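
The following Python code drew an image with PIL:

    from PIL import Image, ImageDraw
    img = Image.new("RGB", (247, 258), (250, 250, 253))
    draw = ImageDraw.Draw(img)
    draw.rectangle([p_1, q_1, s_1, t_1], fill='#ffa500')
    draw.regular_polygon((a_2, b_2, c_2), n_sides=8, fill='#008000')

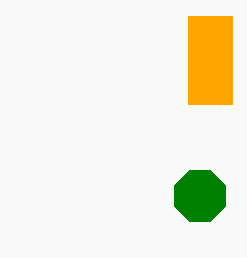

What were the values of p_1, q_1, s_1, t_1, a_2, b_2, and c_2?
p_1 = 188
q_1 = 16
s_1 = 232
t_1 = 104
a_2 = 200
b_2 = 196
c_2 = 28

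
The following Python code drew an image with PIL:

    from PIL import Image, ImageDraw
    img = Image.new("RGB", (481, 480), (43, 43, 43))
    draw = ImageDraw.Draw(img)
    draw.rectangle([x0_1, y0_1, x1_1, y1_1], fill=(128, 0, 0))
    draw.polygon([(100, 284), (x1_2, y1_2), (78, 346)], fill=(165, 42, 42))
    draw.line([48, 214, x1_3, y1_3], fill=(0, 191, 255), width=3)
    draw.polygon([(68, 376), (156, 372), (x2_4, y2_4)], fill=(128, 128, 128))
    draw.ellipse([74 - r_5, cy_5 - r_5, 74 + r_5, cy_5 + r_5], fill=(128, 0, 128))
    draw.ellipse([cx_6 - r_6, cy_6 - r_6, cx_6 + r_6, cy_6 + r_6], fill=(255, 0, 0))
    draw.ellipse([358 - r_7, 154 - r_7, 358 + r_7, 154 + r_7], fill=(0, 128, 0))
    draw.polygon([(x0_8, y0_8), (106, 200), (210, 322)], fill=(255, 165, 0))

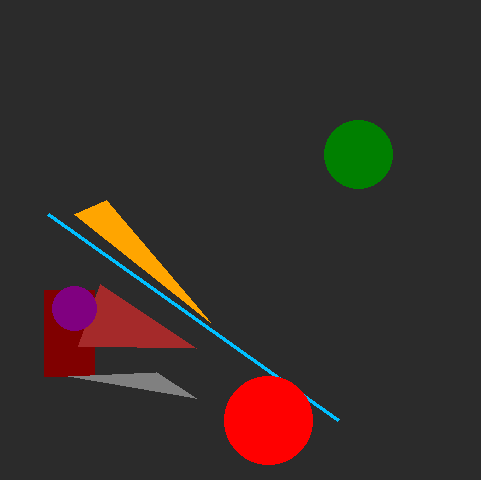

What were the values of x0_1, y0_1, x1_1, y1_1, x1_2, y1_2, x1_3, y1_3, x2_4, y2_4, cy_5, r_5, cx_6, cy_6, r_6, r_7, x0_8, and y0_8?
x0_1 = 44, y0_1 = 290, x1_1 = 94, y1_1 = 376, x1_2 = 196, y1_2 = 348, x1_3 = 338, y1_3 = 420, x2_4 = 196, y2_4 = 398, cy_5 = 308, r_5 = 22, cx_6 = 268, cy_6 = 420, r_6 = 44, r_7 = 34, x0_8 = 74, y0_8 = 214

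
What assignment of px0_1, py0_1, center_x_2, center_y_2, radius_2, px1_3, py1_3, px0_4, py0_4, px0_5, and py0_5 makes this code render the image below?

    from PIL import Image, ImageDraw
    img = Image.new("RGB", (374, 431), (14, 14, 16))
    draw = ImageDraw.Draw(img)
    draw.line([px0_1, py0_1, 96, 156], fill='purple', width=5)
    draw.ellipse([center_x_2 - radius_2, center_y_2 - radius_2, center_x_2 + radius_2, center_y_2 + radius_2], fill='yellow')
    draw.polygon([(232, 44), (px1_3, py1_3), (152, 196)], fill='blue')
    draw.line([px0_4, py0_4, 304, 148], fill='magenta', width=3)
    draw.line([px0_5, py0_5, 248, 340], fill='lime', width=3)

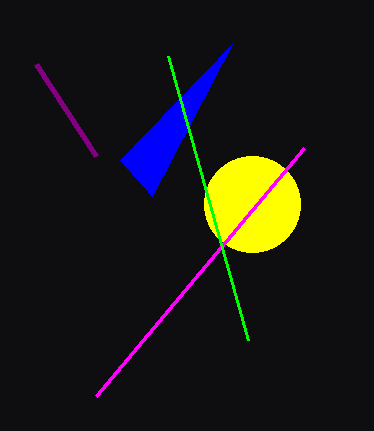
px0_1 = 36; py0_1 = 64; center_x_2 = 252; center_y_2 = 204; radius_2 = 48; px1_3 = 120; py1_3 = 160; px0_4 = 96; py0_4 = 396; px0_5 = 168; py0_5 = 56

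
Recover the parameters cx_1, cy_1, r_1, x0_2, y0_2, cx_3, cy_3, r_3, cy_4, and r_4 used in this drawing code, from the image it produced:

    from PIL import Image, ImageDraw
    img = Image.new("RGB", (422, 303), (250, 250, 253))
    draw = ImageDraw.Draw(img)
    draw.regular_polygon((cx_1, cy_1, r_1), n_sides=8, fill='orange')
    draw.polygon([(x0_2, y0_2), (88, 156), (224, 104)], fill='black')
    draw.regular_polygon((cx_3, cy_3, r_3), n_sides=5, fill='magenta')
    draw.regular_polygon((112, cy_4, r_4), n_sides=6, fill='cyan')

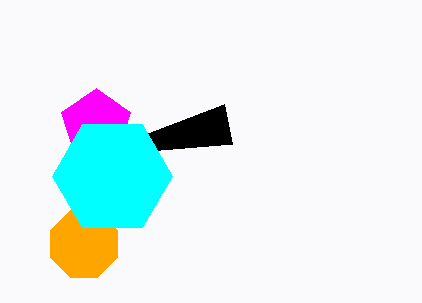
cx_1 = 84; cy_1 = 244; r_1 = 36; x0_2 = 232; y0_2 = 144; cx_3 = 96; cy_3 = 124; r_3 = 36; cy_4 = 176; r_4 = 60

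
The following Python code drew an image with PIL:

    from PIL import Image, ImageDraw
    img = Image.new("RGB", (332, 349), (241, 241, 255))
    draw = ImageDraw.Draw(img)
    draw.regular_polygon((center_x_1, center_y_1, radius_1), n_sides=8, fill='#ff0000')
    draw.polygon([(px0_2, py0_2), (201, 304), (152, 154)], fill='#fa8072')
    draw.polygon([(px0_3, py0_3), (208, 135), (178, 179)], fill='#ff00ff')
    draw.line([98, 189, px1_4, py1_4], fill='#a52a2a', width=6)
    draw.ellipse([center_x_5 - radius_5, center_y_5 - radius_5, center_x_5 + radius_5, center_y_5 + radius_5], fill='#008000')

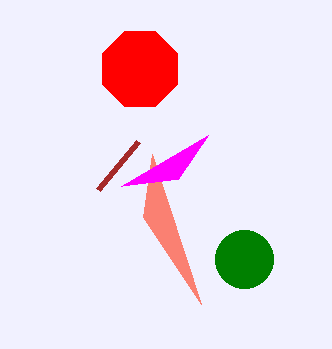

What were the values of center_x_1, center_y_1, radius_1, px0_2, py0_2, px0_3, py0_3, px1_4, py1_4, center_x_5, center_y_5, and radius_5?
center_x_1 = 140, center_y_1 = 69, radius_1 = 41, px0_2 = 143, py0_2 = 217, px0_3 = 121, py0_3 = 186, px1_4 = 138, py1_4 = 141, center_x_5 = 244, center_y_5 = 259, radius_5 = 29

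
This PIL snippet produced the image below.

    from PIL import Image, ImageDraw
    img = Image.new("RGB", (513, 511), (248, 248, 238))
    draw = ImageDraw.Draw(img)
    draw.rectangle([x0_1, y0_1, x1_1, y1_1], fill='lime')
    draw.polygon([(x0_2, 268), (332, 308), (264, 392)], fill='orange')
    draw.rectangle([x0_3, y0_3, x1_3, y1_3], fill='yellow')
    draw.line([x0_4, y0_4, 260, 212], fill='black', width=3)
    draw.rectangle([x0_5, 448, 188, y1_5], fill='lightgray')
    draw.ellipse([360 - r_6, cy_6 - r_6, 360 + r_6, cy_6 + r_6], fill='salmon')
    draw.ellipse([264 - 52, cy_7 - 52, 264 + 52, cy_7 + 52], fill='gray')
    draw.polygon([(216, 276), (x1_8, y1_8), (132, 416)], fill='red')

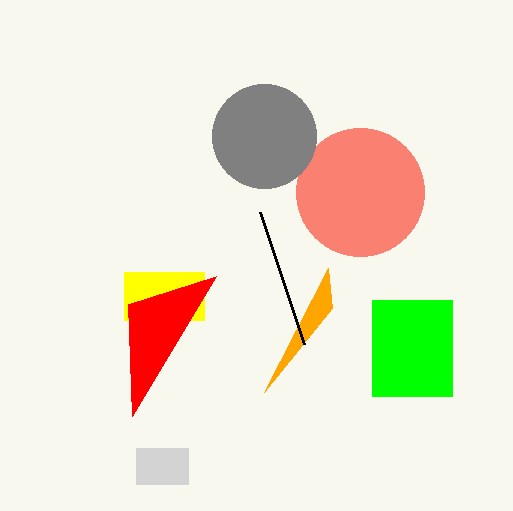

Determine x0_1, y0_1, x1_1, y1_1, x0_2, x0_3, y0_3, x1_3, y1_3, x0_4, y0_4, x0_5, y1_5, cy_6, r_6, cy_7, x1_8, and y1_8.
x0_1 = 372, y0_1 = 300, x1_1 = 452, y1_1 = 396, x0_2 = 328, x0_3 = 124, y0_3 = 272, x1_3 = 204, y1_3 = 320, x0_4 = 304, y0_4 = 344, x0_5 = 136, y1_5 = 484, cy_6 = 192, r_6 = 64, cy_7 = 136, x1_8 = 128, y1_8 = 304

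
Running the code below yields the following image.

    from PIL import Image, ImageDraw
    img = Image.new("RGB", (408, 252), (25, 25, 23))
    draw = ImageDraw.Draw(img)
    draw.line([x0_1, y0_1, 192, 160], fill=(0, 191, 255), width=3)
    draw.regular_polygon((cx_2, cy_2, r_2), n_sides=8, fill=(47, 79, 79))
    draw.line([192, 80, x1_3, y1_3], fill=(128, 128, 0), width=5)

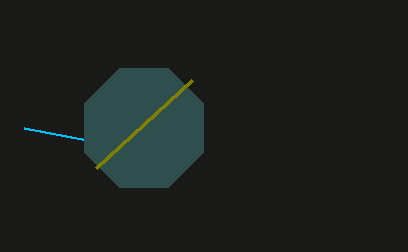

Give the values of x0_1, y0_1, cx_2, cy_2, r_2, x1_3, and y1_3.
x0_1 = 24; y0_1 = 128; cx_2 = 144; cy_2 = 128; r_2 = 64; x1_3 = 96; y1_3 = 168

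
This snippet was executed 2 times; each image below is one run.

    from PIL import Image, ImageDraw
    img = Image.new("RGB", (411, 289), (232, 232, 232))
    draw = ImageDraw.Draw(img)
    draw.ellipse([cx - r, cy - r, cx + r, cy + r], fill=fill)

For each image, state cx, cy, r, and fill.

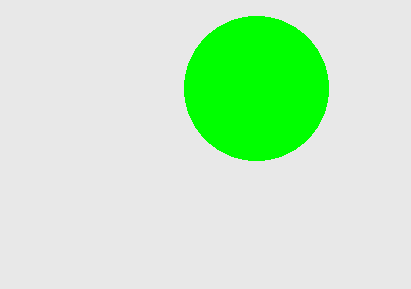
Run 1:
cx = 256, cy = 88, r = 72, fill = 'lime'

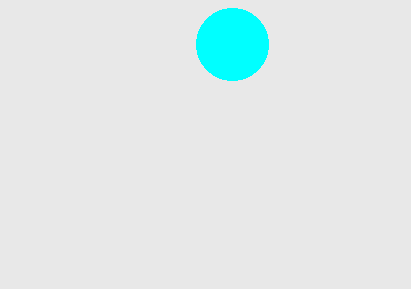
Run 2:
cx = 232
cy = 44
r = 36
fill = 'cyan'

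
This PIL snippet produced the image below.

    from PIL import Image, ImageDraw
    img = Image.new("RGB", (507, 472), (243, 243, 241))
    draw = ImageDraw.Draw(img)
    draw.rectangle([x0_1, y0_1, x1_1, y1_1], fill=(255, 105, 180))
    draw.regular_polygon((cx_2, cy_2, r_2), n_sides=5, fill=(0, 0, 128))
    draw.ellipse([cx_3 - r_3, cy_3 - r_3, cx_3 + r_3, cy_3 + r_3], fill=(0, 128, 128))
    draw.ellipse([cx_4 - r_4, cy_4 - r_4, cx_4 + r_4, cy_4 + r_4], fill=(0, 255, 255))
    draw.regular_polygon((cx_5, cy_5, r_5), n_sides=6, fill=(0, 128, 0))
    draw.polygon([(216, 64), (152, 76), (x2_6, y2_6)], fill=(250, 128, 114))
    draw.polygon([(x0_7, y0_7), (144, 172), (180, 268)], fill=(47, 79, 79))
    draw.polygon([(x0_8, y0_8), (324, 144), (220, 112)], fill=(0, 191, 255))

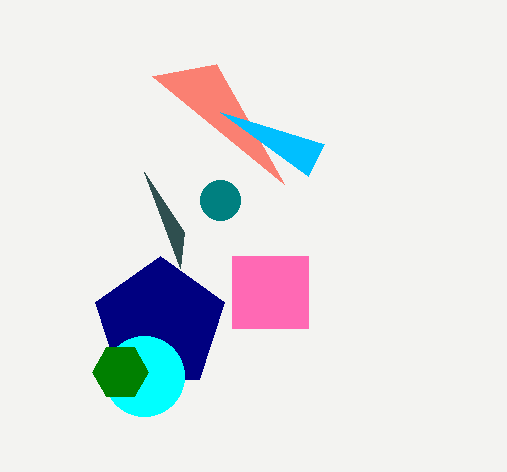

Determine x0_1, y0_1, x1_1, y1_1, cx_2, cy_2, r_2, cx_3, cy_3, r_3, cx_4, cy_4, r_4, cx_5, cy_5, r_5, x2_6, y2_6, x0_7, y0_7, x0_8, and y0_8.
x0_1 = 232
y0_1 = 256
x1_1 = 308
y1_1 = 328
cx_2 = 160
cy_2 = 324
r_2 = 68
cx_3 = 220
cy_3 = 200
r_3 = 20
cx_4 = 144
cy_4 = 376
r_4 = 40
cx_5 = 120
cy_5 = 372
r_5 = 28
x2_6 = 284
y2_6 = 184
x0_7 = 184
y0_7 = 232
x0_8 = 308
y0_8 = 176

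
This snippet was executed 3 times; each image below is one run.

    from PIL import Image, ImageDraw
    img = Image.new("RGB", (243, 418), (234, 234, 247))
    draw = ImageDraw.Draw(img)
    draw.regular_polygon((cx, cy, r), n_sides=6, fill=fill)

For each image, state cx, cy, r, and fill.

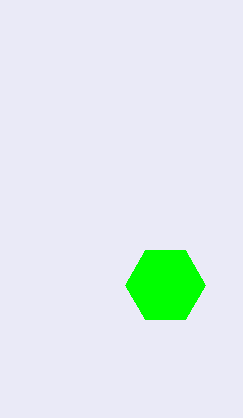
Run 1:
cx = 165; cy = 285; r = 40; fill = 'lime'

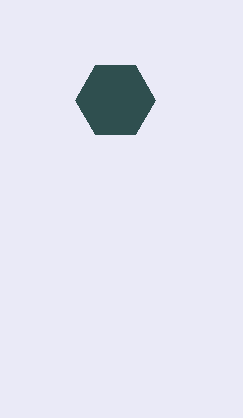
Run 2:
cx = 115; cy = 100; r = 40; fill = 'darkslategray'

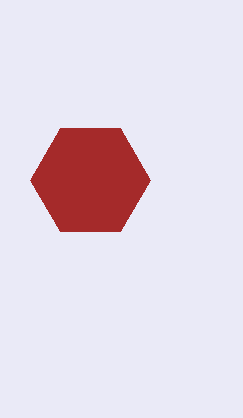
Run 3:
cx = 90; cy = 180; r = 60; fill = 'brown'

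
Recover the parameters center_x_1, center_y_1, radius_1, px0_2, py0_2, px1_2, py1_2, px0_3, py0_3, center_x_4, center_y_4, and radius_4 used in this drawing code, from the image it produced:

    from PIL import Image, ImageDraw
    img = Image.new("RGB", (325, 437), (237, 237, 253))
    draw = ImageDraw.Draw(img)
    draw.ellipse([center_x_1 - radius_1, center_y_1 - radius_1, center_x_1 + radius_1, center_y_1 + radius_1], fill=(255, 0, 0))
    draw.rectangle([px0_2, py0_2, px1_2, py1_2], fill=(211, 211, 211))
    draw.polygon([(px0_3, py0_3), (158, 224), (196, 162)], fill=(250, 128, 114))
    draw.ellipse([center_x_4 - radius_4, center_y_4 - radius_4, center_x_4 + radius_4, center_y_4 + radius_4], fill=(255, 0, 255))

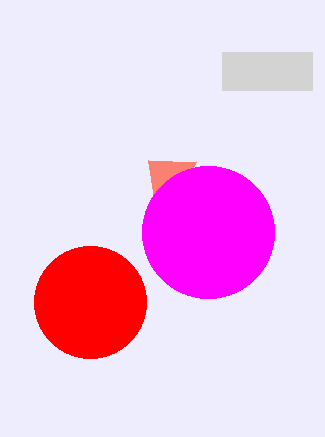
center_x_1 = 90, center_y_1 = 302, radius_1 = 56, px0_2 = 222, py0_2 = 52, px1_2 = 312, py1_2 = 90, px0_3 = 148, py0_3 = 160, center_x_4 = 208, center_y_4 = 232, radius_4 = 66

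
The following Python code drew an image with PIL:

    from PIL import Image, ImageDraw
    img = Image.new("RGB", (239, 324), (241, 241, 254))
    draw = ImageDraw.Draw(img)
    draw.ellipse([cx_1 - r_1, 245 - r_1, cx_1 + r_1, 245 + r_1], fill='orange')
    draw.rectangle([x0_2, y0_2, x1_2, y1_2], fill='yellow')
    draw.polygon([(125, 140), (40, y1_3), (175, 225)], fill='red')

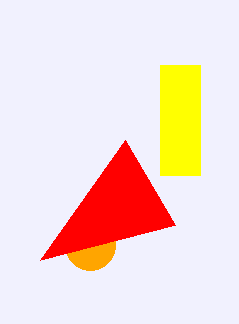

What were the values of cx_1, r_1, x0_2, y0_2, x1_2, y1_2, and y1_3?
cx_1 = 90
r_1 = 25
x0_2 = 160
y0_2 = 65
x1_2 = 200
y1_2 = 175
y1_3 = 260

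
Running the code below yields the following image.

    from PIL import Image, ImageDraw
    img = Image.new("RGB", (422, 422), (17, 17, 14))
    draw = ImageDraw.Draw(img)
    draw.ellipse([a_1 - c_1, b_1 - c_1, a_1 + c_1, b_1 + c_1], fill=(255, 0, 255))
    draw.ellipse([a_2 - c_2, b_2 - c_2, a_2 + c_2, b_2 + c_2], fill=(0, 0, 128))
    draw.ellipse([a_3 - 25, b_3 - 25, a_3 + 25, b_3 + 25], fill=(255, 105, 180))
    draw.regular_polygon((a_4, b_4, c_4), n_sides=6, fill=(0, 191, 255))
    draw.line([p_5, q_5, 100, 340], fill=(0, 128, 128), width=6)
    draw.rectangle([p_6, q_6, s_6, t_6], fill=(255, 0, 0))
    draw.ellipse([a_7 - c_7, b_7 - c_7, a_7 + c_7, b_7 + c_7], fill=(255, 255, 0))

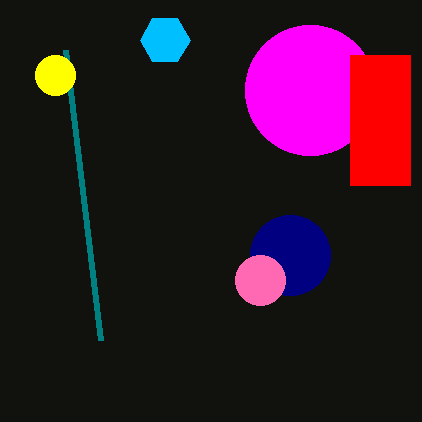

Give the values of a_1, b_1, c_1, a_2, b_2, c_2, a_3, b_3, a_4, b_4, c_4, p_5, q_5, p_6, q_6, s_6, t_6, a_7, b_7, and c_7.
a_1 = 310, b_1 = 90, c_1 = 65, a_2 = 290, b_2 = 255, c_2 = 40, a_3 = 260, b_3 = 280, a_4 = 165, b_4 = 40, c_4 = 25, p_5 = 65, q_5 = 50, p_6 = 350, q_6 = 55, s_6 = 410, t_6 = 185, a_7 = 55, b_7 = 75, c_7 = 20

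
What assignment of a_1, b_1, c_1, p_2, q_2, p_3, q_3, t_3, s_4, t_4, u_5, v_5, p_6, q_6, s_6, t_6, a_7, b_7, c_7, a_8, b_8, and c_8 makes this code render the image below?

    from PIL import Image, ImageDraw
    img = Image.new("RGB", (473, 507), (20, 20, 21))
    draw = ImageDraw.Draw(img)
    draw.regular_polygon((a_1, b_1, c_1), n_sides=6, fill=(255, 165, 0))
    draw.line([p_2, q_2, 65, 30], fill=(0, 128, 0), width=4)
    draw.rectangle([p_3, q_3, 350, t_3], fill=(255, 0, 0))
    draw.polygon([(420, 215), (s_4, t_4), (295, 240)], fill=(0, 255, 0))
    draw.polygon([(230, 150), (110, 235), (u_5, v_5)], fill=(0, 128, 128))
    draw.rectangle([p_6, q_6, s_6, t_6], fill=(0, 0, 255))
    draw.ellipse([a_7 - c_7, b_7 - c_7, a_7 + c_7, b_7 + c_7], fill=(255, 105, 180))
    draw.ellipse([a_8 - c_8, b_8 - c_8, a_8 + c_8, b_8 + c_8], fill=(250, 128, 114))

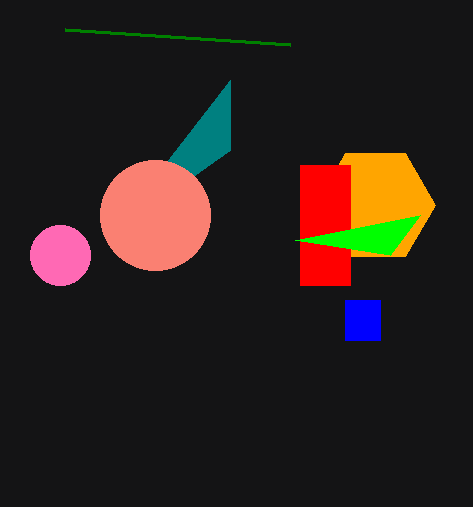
a_1 = 375, b_1 = 205, c_1 = 60, p_2 = 290, q_2 = 45, p_3 = 300, q_3 = 165, t_3 = 285, s_4 = 390, t_4 = 255, u_5 = 230, v_5 = 80, p_6 = 345, q_6 = 300, s_6 = 380, t_6 = 340, a_7 = 60, b_7 = 255, c_7 = 30, a_8 = 155, b_8 = 215, c_8 = 55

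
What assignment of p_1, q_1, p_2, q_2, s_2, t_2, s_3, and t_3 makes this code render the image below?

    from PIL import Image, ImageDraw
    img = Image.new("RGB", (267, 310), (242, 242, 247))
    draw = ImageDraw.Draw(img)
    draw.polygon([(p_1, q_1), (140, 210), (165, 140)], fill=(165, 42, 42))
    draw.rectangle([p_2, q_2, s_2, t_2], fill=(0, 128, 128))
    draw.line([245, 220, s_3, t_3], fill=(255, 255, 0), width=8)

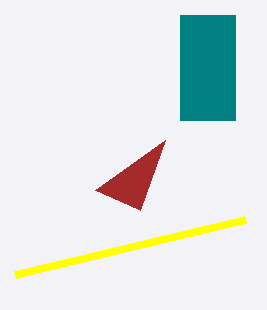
p_1 = 95; q_1 = 190; p_2 = 180; q_2 = 15; s_2 = 235; t_2 = 120; s_3 = 15; t_3 = 275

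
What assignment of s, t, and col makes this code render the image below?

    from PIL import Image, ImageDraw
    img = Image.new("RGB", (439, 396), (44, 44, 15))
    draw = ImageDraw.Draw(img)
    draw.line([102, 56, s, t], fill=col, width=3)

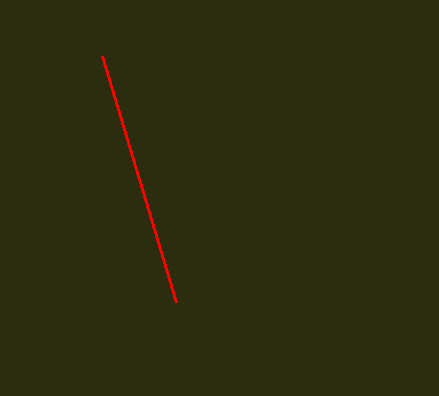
s = 176; t = 302; col = 'red'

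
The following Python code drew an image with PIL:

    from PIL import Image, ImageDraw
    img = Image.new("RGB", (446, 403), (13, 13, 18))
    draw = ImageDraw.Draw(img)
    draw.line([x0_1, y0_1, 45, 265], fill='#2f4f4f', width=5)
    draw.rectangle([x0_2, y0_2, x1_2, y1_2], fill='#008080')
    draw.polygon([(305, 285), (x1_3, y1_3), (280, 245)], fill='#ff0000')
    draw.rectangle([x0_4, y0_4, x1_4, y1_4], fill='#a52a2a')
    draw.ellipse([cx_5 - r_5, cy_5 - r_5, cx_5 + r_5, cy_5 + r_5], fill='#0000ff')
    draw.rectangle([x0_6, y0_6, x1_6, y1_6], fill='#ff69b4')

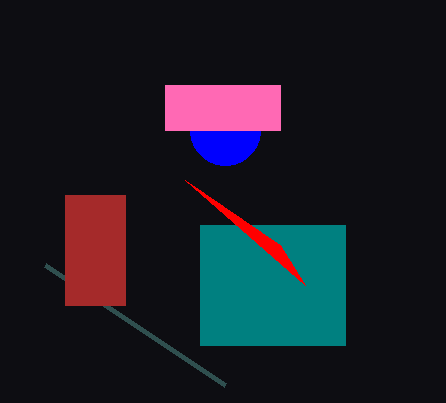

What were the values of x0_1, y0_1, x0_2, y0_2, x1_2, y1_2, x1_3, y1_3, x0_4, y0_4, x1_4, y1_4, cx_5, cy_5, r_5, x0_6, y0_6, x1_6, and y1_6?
x0_1 = 225, y0_1 = 385, x0_2 = 200, y0_2 = 225, x1_2 = 345, y1_2 = 345, x1_3 = 185, y1_3 = 180, x0_4 = 65, y0_4 = 195, x1_4 = 125, y1_4 = 305, cx_5 = 225, cy_5 = 130, r_5 = 35, x0_6 = 165, y0_6 = 85, x1_6 = 280, y1_6 = 130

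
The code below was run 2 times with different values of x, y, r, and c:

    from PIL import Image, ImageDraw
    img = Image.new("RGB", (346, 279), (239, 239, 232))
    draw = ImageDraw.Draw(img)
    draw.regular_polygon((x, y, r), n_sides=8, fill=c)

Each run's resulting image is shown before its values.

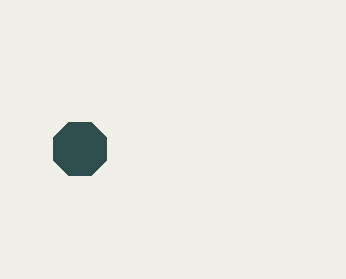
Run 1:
x = 80; y = 149; r = 29; c = 'darkslategray'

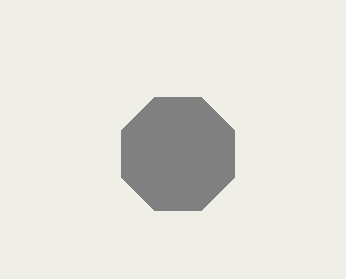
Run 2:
x = 178; y = 154; r = 61; c = 'gray'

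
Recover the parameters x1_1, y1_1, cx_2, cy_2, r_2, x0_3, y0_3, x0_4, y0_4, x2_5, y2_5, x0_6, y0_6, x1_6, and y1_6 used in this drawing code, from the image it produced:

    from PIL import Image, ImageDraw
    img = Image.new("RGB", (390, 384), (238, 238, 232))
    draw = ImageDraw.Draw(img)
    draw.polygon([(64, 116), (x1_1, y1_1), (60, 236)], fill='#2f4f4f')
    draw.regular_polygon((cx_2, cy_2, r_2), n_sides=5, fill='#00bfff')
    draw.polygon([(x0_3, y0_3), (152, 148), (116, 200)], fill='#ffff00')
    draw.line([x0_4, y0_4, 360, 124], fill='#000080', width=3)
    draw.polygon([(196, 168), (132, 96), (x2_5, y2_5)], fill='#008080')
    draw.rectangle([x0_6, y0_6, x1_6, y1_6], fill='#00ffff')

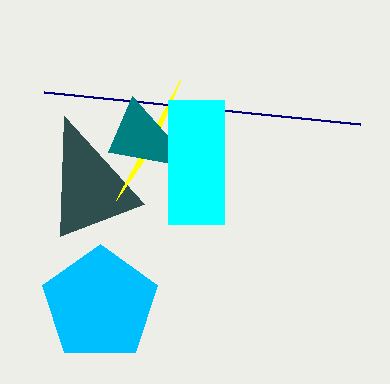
x1_1 = 144
y1_1 = 204
cx_2 = 100
cy_2 = 304
r_2 = 60
x0_3 = 180
y0_3 = 80
x0_4 = 44
y0_4 = 92
x2_5 = 108
y2_5 = 152
x0_6 = 168
y0_6 = 100
x1_6 = 224
y1_6 = 224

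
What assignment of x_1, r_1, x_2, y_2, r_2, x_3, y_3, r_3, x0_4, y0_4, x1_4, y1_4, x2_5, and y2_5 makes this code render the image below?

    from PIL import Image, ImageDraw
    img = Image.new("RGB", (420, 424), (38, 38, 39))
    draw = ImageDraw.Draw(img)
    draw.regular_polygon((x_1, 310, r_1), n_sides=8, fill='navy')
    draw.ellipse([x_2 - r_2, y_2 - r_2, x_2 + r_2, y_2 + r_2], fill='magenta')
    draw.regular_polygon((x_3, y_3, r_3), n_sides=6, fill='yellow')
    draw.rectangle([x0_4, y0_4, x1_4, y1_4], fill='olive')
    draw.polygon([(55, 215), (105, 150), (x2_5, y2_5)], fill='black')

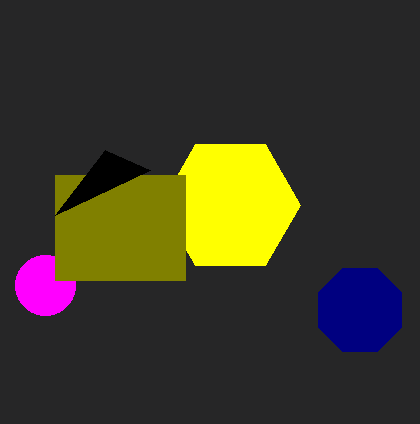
x_1 = 360; r_1 = 45; x_2 = 45; y_2 = 285; r_2 = 30; x_3 = 230; y_3 = 205; r_3 = 70; x0_4 = 55; y0_4 = 175; x1_4 = 185; y1_4 = 280; x2_5 = 150; y2_5 = 170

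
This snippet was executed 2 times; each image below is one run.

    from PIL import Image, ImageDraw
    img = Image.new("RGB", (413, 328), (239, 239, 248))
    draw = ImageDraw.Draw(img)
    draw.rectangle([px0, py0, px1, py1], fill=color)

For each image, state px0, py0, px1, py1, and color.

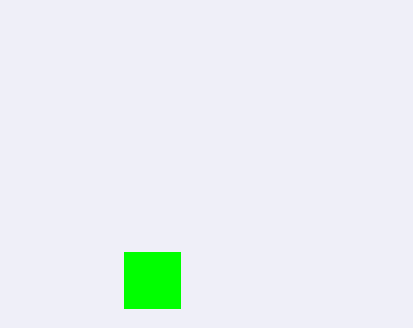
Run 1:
px0 = 124; py0 = 252; px1 = 180; py1 = 308; color = 'lime'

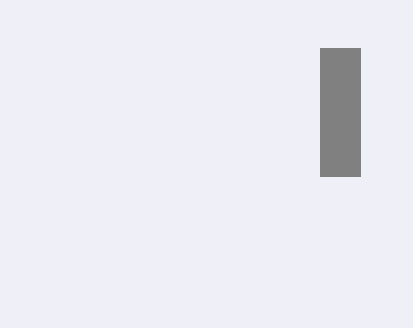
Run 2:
px0 = 320, py0 = 48, px1 = 360, py1 = 176, color = 'gray'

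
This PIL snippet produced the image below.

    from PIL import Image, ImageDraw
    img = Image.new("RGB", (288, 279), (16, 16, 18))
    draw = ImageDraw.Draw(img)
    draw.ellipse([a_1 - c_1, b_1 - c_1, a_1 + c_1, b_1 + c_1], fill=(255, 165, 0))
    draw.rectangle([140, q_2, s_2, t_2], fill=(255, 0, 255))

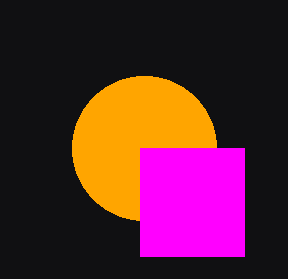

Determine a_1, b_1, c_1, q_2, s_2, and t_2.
a_1 = 144
b_1 = 148
c_1 = 72
q_2 = 148
s_2 = 244
t_2 = 256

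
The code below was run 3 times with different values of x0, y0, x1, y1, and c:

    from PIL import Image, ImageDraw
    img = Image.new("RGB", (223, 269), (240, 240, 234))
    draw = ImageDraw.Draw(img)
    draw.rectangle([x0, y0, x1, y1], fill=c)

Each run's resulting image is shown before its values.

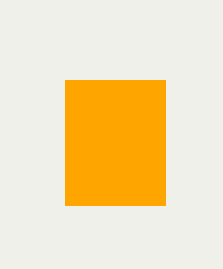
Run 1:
x0 = 65
y0 = 80
x1 = 165
y1 = 205
c = 'orange'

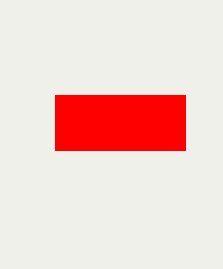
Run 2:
x0 = 55
y0 = 95
x1 = 185
y1 = 150
c = 'red'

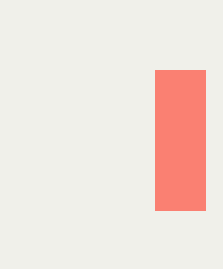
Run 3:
x0 = 155; y0 = 70; x1 = 205; y1 = 210; c = 'salmon'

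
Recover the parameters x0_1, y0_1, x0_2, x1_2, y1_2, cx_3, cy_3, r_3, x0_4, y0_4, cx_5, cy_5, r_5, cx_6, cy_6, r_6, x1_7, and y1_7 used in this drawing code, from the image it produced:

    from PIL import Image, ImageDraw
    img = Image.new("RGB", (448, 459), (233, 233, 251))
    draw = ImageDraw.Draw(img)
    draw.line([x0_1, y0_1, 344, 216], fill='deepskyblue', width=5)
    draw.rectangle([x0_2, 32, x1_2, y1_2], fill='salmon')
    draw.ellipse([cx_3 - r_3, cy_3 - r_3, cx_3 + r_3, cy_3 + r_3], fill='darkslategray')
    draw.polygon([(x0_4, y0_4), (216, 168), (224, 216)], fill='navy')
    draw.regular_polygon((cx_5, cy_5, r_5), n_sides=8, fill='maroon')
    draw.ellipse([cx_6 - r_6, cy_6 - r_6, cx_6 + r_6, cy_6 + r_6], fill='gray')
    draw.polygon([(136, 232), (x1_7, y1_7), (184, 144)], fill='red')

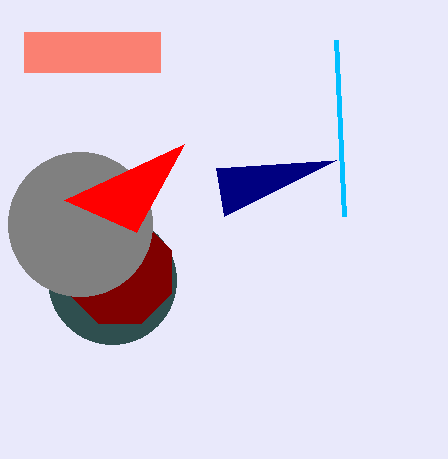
x0_1 = 336, y0_1 = 40, x0_2 = 24, x1_2 = 160, y1_2 = 72, cx_3 = 112, cy_3 = 280, r_3 = 64, x0_4 = 336, y0_4 = 160, cx_5 = 120, cy_5 = 272, r_5 = 56, cx_6 = 80, cy_6 = 224, r_6 = 72, x1_7 = 64, y1_7 = 200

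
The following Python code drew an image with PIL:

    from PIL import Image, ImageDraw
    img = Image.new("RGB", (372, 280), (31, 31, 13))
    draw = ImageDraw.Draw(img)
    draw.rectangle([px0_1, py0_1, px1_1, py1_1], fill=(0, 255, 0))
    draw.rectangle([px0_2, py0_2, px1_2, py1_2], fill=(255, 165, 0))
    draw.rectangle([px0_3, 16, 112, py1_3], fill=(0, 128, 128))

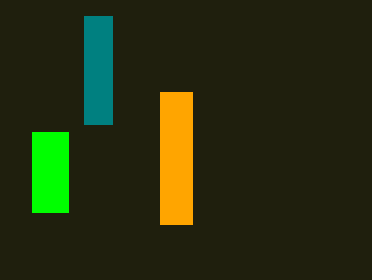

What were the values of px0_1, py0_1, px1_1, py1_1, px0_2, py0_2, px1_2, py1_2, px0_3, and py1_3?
px0_1 = 32; py0_1 = 132; px1_1 = 68; py1_1 = 212; px0_2 = 160; py0_2 = 92; px1_2 = 192; py1_2 = 224; px0_3 = 84; py1_3 = 124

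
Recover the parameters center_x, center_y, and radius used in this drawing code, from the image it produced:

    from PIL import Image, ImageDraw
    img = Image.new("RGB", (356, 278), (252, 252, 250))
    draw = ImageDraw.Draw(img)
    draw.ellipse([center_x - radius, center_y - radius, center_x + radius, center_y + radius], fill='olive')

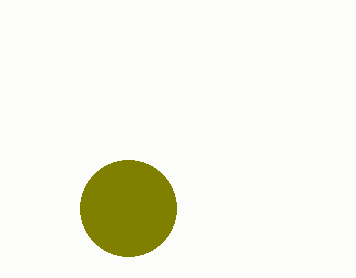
center_x = 128, center_y = 208, radius = 48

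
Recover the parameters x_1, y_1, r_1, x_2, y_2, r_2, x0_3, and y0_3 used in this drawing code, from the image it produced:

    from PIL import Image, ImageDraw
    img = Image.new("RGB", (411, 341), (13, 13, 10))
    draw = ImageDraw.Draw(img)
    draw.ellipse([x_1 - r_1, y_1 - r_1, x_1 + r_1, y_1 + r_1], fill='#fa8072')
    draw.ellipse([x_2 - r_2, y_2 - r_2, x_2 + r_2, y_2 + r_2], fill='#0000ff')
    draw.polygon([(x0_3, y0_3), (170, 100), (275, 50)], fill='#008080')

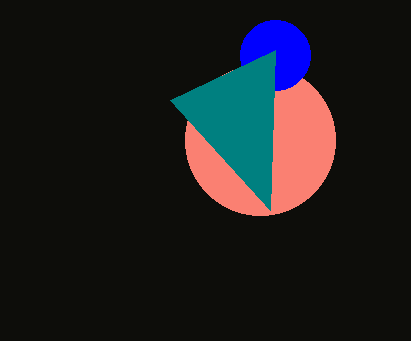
x_1 = 260, y_1 = 140, r_1 = 75, x_2 = 275, y_2 = 55, r_2 = 35, x0_3 = 270, y0_3 = 210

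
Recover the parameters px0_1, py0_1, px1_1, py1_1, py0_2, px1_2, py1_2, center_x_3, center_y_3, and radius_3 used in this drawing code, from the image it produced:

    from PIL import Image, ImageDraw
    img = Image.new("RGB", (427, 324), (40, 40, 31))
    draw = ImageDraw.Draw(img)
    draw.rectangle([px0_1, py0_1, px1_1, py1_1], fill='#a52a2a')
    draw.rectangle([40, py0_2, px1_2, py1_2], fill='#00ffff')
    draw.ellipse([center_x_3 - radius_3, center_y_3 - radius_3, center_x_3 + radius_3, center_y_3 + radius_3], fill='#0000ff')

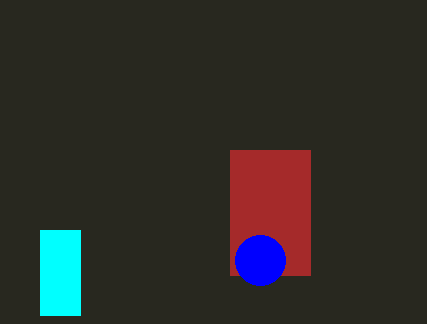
px0_1 = 230; py0_1 = 150; px1_1 = 310; py1_1 = 275; py0_2 = 230; px1_2 = 80; py1_2 = 315; center_x_3 = 260; center_y_3 = 260; radius_3 = 25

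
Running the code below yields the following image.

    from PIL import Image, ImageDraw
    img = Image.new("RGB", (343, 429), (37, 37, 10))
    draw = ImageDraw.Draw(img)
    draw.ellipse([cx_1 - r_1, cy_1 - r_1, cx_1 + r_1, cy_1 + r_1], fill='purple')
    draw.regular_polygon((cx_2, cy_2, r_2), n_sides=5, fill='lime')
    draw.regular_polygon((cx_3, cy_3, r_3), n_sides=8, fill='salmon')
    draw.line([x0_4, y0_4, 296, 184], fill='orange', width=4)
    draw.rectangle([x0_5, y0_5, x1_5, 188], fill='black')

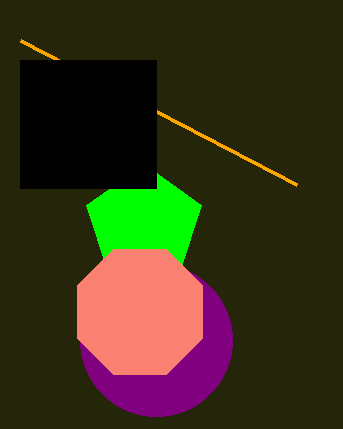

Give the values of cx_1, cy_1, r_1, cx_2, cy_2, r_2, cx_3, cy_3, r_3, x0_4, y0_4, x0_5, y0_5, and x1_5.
cx_1 = 156
cy_1 = 340
r_1 = 76
cx_2 = 144
cy_2 = 224
r_2 = 60
cx_3 = 140
cy_3 = 312
r_3 = 68
x0_4 = 20
y0_4 = 40
x0_5 = 20
y0_5 = 60
x1_5 = 156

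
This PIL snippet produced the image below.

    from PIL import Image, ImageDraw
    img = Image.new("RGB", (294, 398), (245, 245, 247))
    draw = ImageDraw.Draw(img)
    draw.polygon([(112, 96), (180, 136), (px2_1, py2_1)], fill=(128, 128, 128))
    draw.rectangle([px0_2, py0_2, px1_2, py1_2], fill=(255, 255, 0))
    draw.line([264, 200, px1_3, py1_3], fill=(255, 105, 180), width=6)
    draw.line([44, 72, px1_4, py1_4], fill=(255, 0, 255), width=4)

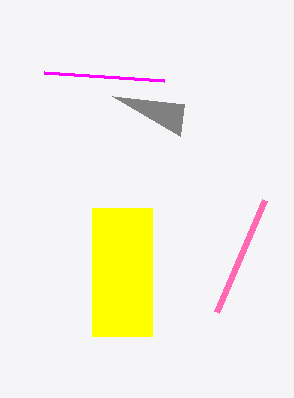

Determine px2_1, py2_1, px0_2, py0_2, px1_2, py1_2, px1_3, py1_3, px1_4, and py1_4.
px2_1 = 184; py2_1 = 104; px0_2 = 92; py0_2 = 208; px1_2 = 152; py1_2 = 336; px1_3 = 216; py1_3 = 312; px1_4 = 164; py1_4 = 80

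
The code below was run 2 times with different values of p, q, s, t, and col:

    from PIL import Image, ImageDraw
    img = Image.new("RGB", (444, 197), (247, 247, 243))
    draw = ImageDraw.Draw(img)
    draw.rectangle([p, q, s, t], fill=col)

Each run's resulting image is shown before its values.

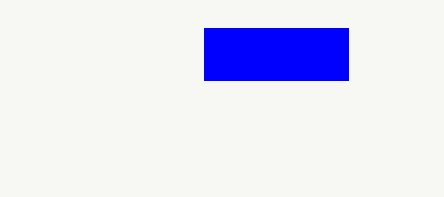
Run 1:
p = 204; q = 28; s = 348; t = 80; col = 'blue'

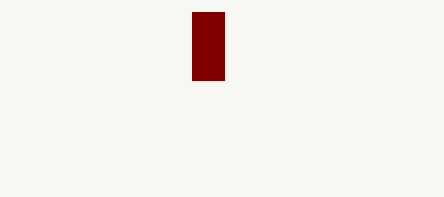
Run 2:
p = 192; q = 12; s = 224; t = 80; col = 'maroon'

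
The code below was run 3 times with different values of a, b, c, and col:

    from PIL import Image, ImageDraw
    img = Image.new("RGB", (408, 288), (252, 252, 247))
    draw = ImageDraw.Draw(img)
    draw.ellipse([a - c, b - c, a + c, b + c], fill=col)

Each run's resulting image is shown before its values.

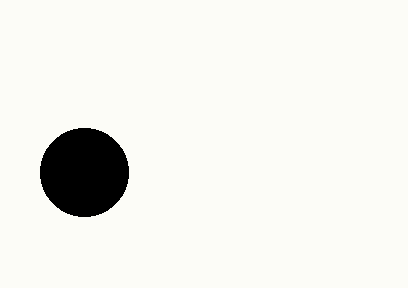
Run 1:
a = 84
b = 172
c = 44
col = 'black'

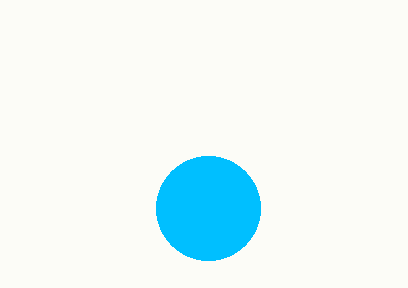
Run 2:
a = 208, b = 208, c = 52, col = 'deepskyblue'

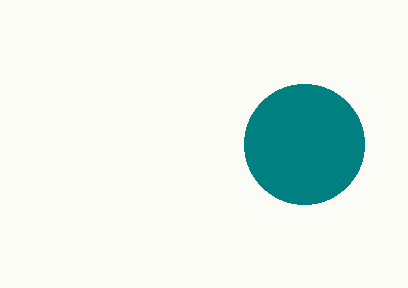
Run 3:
a = 304; b = 144; c = 60; col = 'teal'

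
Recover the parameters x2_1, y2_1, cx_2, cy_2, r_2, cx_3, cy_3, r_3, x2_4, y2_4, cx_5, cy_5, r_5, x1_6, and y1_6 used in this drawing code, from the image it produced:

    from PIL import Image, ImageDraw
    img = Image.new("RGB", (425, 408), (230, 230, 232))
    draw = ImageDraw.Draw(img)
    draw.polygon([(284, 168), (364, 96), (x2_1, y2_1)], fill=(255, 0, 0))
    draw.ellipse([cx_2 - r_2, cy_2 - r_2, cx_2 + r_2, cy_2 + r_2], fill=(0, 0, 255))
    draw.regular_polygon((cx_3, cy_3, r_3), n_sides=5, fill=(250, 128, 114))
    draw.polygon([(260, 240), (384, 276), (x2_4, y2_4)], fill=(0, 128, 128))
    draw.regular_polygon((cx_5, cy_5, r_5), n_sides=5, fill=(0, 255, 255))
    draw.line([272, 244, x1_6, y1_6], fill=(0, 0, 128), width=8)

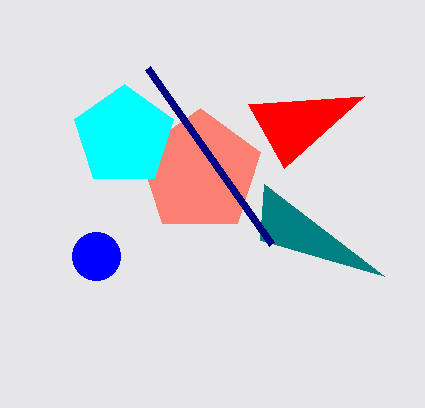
x2_1 = 248, y2_1 = 104, cx_2 = 96, cy_2 = 256, r_2 = 24, cx_3 = 200, cy_3 = 172, r_3 = 64, x2_4 = 264, y2_4 = 184, cx_5 = 124, cy_5 = 136, r_5 = 52, x1_6 = 148, y1_6 = 68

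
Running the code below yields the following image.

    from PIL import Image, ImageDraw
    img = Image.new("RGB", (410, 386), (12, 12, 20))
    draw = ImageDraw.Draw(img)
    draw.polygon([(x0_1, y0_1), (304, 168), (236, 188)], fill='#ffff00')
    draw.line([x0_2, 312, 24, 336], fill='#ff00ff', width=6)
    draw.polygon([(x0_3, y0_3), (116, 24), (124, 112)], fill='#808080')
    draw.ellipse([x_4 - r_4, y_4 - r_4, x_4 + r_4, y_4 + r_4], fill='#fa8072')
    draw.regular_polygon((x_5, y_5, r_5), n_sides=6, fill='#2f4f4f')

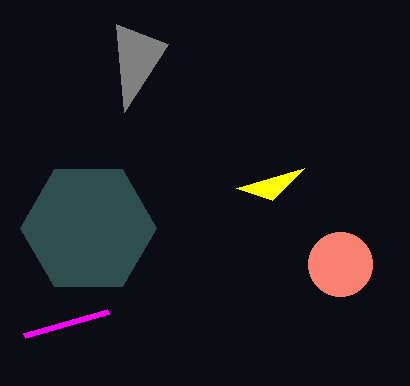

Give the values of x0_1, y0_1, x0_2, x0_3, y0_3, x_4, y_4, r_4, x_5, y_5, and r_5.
x0_1 = 272, y0_1 = 200, x0_2 = 108, x0_3 = 168, y0_3 = 44, x_4 = 340, y_4 = 264, r_4 = 32, x_5 = 88, y_5 = 228, r_5 = 68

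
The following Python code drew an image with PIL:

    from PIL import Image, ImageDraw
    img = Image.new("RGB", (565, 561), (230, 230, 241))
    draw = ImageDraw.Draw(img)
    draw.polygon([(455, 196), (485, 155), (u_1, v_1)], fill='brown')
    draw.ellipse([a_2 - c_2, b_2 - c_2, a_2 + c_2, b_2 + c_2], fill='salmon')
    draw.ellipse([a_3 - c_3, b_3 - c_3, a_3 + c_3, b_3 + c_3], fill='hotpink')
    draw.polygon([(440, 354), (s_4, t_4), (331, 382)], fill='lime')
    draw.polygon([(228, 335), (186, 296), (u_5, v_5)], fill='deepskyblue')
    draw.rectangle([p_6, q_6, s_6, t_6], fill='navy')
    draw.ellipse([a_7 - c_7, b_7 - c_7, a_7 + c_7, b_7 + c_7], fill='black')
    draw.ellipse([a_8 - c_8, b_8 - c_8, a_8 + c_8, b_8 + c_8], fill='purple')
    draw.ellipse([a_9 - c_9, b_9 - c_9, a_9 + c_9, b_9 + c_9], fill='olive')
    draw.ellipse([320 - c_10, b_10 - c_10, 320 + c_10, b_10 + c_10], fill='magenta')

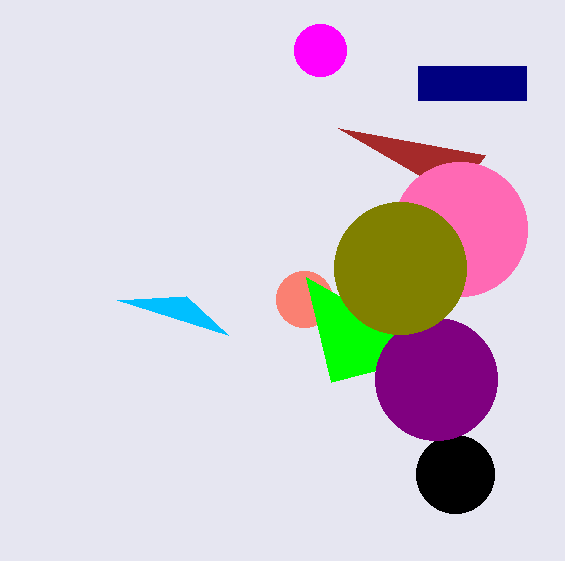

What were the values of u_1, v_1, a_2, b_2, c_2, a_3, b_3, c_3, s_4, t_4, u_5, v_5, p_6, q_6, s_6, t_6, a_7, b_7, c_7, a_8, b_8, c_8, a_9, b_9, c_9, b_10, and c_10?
u_1 = 338; v_1 = 128; a_2 = 304; b_2 = 299; c_2 = 28; a_3 = 460; b_3 = 229; c_3 = 67; s_4 = 306; t_4 = 277; u_5 = 117; v_5 = 300; p_6 = 418; q_6 = 66; s_6 = 526; t_6 = 100; a_7 = 455; b_7 = 474; c_7 = 39; a_8 = 436; b_8 = 379; c_8 = 61; a_9 = 400; b_9 = 268; c_9 = 66; b_10 = 50; c_10 = 26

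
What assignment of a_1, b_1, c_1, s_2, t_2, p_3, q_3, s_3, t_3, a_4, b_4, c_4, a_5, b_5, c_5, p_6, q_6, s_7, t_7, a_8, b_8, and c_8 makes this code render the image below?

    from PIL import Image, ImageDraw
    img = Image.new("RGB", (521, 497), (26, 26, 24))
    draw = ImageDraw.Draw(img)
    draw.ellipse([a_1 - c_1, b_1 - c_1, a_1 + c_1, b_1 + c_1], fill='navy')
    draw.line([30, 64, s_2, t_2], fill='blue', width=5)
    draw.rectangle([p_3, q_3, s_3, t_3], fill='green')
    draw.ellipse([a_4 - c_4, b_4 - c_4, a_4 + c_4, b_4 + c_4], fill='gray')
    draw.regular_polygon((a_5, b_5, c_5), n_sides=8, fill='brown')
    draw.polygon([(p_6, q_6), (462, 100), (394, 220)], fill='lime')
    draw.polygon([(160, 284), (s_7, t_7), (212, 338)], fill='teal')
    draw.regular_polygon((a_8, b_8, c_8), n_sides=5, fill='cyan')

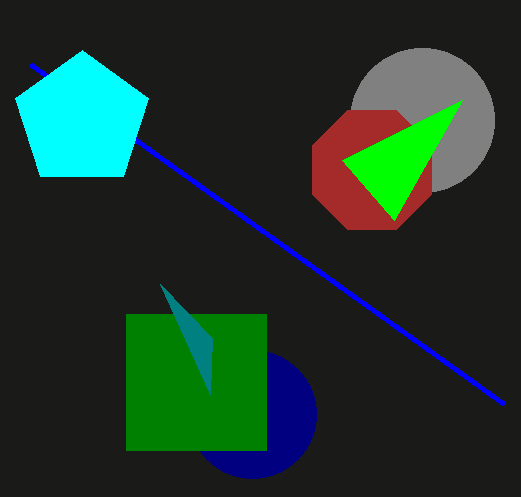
a_1 = 252, b_1 = 414, c_1 = 64, s_2 = 504, t_2 = 404, p_3 = 126, q_3 = 314, s_3 = 266, t_3 = 450, a_4 = 422, b_4 = 120, c_4 = 72, a_5 = 372, b_5 = 170, c_5 = 64, p_6 = 342, q_6 = 160, s_7 = 210, t_7 = 394, a_8 = 82, b_8 = 120, c_8 = 70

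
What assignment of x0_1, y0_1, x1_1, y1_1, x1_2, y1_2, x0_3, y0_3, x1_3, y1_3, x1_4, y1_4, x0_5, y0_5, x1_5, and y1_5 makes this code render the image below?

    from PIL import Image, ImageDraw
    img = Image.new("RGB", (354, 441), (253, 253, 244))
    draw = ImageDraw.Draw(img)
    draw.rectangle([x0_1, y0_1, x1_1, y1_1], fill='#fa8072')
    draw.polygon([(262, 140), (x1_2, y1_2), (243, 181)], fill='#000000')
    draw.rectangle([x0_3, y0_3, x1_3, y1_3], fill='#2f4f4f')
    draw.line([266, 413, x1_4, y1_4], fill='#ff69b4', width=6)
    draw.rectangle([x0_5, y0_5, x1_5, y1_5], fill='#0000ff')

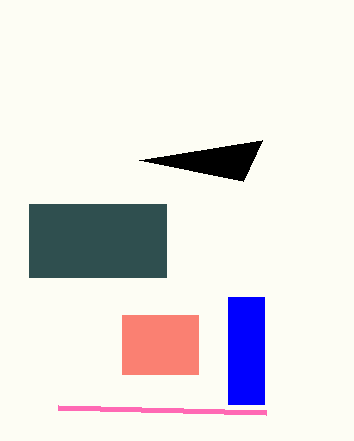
x0_1 = 122; y0_1 = 315; x1_1 = 198; y1_1 = 374; x1_2 = 139; y1_2 = 160; x0_3 = 29; y0_3 = 204; x1_3 = 166; y1_3 = 277; x1_4 = 58; y1_4 = 408; x0_5 = 228; y0_5 = 297; x1_5 = 264; y1_5 = 404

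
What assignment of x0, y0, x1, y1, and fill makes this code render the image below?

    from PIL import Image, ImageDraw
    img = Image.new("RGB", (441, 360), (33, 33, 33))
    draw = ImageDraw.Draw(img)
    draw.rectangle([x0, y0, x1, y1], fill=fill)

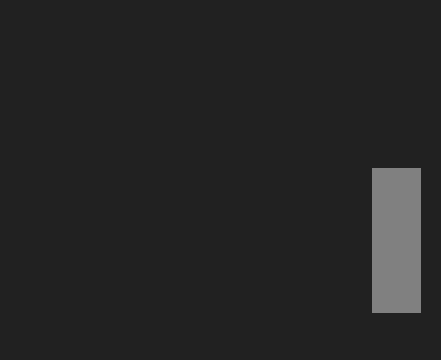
x0 = 372, y0 = 168, x1 = 420, y1 = 312, fill = 'gray'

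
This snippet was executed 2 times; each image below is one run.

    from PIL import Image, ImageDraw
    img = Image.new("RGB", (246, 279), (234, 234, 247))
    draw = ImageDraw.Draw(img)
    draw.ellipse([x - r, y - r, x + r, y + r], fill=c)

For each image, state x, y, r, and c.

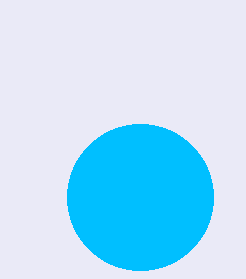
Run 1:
x = 140; y = 197; r = 73; c = 'deepskyblue'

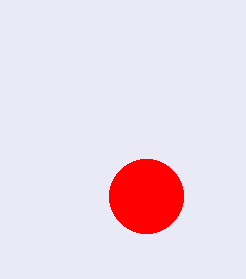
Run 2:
x = 146; y = 196; r = 37; c = 'red'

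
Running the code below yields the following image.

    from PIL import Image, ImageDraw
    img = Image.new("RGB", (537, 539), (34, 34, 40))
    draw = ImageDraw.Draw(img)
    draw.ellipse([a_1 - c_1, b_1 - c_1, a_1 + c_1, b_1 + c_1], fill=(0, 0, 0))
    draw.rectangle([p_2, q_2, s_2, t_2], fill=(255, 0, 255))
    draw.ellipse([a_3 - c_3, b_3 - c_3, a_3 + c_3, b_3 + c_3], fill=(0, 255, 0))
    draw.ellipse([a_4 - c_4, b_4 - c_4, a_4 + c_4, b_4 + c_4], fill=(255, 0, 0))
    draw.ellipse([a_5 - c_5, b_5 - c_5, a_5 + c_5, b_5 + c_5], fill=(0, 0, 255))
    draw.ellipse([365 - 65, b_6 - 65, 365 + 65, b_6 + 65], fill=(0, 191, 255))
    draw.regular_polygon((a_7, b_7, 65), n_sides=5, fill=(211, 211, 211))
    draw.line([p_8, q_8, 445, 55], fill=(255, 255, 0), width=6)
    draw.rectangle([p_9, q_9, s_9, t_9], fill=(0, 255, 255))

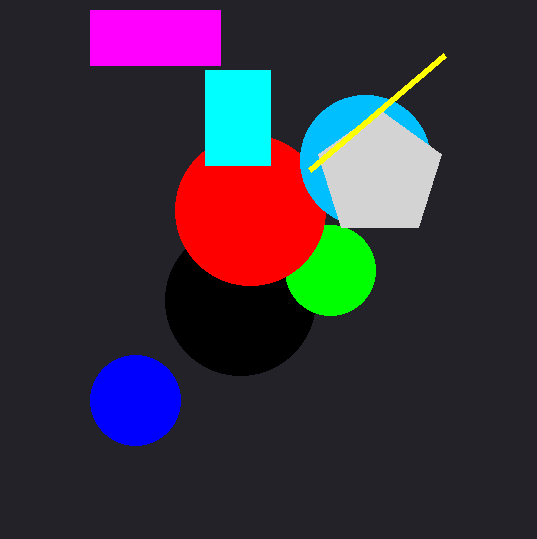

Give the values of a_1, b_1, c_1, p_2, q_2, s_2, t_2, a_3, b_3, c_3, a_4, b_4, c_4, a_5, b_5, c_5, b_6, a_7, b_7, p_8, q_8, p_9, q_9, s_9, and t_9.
a_1 = 240
b_1 = 300
c_1 = 75
p_2 = 90
q_2 = 10
s_2 = 220
t_2 = 65
a_3 = 330
b_3 = 270
c_3 = 45
a_4 = 250
b_4 = 210
c_4 = 75
a_5 = 135
b_5 = 400
c_5 = 45
b_6 = 160
a_7 = 380
b_7 = 175
p_8 = 310
q_8 = 170
p_9 = 205
q_9 = 70
s_9 = 270
t_9 = 165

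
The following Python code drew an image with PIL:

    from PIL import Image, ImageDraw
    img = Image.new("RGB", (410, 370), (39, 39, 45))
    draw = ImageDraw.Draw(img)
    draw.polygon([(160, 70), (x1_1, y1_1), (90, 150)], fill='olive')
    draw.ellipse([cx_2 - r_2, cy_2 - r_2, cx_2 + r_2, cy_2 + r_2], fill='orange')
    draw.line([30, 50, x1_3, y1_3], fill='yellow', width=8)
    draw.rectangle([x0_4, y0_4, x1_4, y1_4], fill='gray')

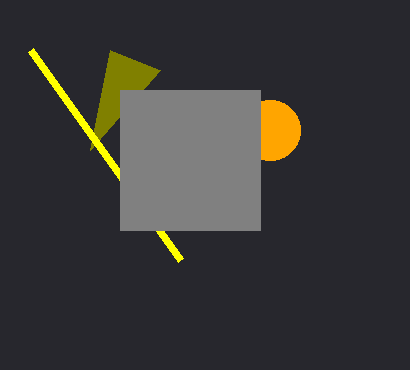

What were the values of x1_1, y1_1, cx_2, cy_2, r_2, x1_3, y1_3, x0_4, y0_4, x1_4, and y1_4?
x1_1 = 110; y1_1 = 50; cx_2 = 270; cy_2 = 130; r_2 = 30; x1_3 = 180; y1_3 = 260; x0_4 = 120; y0_4 = 90; x1_4 = 260; y1_4 = 230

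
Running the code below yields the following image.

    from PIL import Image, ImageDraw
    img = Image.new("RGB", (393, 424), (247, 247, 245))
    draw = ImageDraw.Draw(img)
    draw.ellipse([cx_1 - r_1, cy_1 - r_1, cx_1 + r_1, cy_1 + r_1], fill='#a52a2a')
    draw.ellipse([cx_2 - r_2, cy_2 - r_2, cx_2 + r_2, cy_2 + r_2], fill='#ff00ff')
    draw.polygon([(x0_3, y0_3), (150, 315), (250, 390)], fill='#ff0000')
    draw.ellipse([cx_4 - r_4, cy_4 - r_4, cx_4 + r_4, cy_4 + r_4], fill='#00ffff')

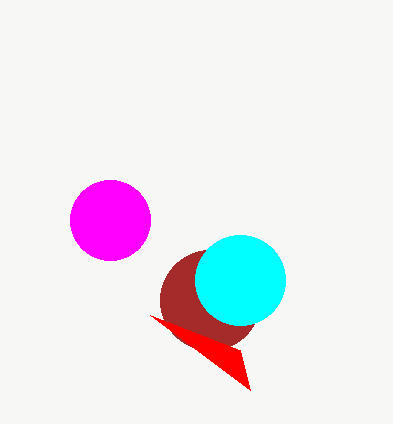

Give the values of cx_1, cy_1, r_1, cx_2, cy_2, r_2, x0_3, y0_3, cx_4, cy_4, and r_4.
cx_1 = 210, cy_1 = 300, r_1 = 50, cx_2 = 110, cy_2 = 220, r_2 = 40, x0_3 = 240, y0_3 = 350, cx_4 = 240, cy_4 = 280, r_4 = 45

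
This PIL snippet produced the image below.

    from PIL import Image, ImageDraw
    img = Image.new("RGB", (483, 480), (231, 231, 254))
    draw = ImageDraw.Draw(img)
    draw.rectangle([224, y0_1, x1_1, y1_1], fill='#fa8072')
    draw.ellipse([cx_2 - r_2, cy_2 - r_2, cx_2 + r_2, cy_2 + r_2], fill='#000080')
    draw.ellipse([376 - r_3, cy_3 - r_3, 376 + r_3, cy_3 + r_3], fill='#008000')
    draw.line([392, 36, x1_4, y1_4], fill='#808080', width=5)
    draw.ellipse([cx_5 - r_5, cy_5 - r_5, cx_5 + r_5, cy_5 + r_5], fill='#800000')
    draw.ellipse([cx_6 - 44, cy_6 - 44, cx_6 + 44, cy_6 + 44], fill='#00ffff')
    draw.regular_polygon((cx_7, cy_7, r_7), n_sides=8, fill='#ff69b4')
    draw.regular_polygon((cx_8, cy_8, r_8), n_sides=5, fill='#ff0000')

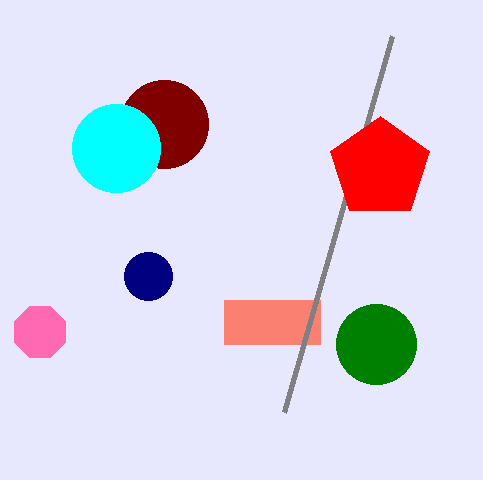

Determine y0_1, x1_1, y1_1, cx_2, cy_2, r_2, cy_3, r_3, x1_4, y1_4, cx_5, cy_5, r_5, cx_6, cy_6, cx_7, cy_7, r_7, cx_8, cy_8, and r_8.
y0_1 = 300, x1_1 = 320, y1_1 = 344, cx_2 = 148, cy_2 = 276, r_2 = 24, cy_3 = 344, r_3 = 40, x1_4 = 284, y1_4 = 412, cx_5 = 164, cy_5 = 124, r_5 = 44, cx_6 = 116, cy_6 = 148, cx_7 = 40, cy_7 = 332, r_7 = 28, cx_8 = 380, cy_8 = 168, r_8 = 52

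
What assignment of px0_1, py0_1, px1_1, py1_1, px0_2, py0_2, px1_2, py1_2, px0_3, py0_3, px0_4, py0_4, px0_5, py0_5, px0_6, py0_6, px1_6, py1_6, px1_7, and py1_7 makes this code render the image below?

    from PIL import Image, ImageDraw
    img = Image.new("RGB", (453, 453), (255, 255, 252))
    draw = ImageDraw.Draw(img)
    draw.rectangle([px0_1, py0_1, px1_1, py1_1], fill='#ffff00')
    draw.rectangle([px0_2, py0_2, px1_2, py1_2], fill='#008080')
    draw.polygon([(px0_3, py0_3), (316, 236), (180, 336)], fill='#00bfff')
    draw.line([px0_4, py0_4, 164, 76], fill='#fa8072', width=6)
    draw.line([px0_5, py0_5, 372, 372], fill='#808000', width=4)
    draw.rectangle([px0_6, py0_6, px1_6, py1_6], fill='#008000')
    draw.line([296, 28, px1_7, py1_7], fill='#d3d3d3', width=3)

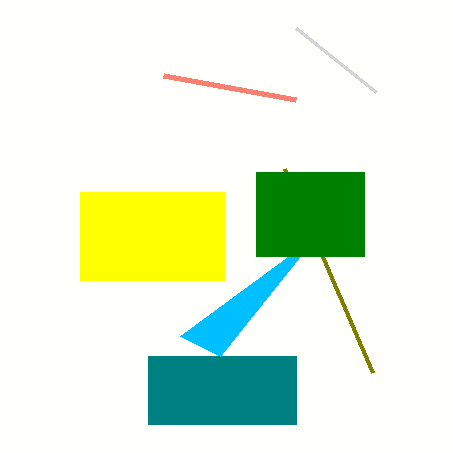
px0_1 = 80
py0_1 = 192
px1_1 = 224
py1_1 = 280
px0_2 = 148
py0_2 = 356
px1_2 = 296
py1_2 = 424
px0_3 = 220
py0_3 = 356
px0_4 = 296
py0_4 = 100
px0_5 = 284
py0_5 = 168
px0_6 = 256
py0_6 = 172
px1_6 = 364
py1_6 = 256
px1_7 = 376
py1_7 = 92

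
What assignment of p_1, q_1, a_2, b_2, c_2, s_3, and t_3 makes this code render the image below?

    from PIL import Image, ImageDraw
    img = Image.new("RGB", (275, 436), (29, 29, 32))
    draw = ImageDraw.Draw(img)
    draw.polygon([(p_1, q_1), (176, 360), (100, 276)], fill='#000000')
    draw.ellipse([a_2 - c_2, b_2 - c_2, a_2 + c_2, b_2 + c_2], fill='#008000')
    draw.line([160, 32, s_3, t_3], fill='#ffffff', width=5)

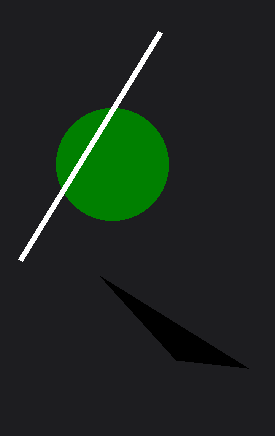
p_1 = 248, q_1 = 368, a_2 = 112, b_2 = 164, c_2 = 56, s_3 = 20, t_3 = 260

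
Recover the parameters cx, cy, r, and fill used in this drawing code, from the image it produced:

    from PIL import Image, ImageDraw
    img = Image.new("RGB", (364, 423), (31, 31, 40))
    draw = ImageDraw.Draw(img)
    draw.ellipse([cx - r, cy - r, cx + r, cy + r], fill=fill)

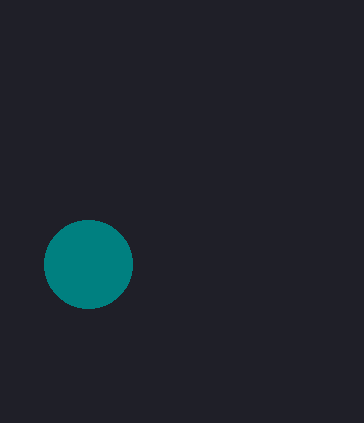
cx = 88, cy = 264, r = 44, fill = 'teal'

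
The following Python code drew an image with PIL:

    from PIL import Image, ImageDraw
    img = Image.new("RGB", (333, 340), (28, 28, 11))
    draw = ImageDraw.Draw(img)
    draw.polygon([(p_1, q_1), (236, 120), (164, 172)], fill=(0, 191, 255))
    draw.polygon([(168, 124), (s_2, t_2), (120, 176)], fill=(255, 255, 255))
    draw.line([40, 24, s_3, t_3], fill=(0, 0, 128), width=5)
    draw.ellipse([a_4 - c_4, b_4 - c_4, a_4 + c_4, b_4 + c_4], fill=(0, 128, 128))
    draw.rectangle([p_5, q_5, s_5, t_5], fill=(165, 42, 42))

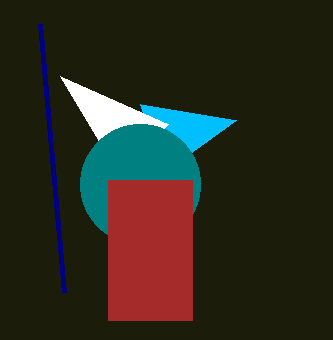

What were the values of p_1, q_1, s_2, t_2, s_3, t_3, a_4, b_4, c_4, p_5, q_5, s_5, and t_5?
p_1 = 140; q_1 = 104; s_2 = 60; t_2 = 76; s_3 = 64; t_3 = 292; a_4 = 140; b_4 = 184; c_4 = 60; p_5 = 108; q_5 = 180; s_5 = 192; t_5 = 320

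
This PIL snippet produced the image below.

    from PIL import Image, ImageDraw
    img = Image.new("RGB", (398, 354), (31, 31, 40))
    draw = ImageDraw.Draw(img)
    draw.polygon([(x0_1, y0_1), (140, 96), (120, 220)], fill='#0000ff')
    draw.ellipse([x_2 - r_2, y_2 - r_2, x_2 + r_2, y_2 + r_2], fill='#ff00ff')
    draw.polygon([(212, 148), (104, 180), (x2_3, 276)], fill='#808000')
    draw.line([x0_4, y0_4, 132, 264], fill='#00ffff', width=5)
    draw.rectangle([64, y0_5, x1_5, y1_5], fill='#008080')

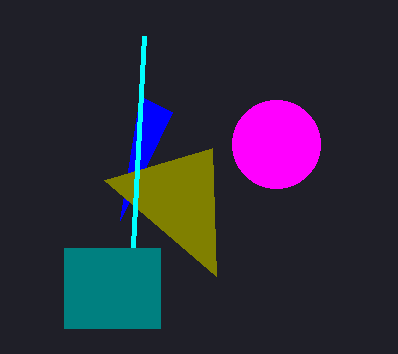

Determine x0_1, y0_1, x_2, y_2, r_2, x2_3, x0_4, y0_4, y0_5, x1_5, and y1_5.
x0_1 = 172
y0_1 = 112
x_2 = 276
y_2 = 144
r_2 = 44
x2_3 = 216
x0_4 = 144
y0_4 = 36
y0_5 = 248
x1_5 = 160
y1_5 = 328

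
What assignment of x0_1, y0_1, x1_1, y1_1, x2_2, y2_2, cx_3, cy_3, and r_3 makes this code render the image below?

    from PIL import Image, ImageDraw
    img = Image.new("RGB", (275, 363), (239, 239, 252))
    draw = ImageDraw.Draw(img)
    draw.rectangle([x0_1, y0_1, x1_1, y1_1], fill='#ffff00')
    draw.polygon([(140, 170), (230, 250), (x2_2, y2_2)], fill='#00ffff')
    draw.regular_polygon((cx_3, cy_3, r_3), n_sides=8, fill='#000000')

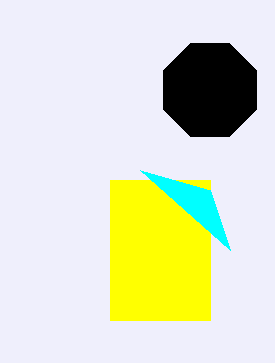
x0_1 = 110; y0_1 = 180; x1_1 = 210; y1_1 = 320; x2_2 = 210; y2_2 = 190; cx_3 = 210; cy_3 = 90; r_3 = 50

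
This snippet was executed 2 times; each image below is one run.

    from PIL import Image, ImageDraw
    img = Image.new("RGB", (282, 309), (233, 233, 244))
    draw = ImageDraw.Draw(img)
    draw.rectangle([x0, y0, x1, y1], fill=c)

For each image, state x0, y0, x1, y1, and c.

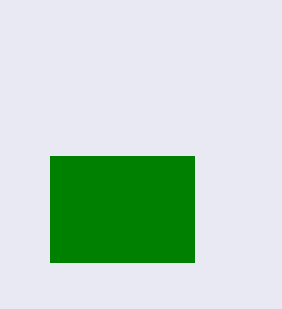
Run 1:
x0 = 50
y0 = 156
x1 = 194
y1 = 262
c = 'green'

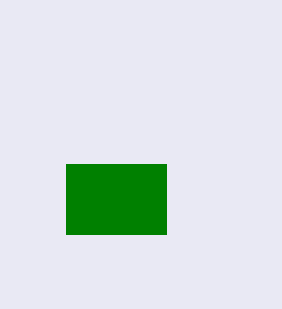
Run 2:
x0 = 66, y0 = 164, x1 = 166, y1 = 234, c = 'green'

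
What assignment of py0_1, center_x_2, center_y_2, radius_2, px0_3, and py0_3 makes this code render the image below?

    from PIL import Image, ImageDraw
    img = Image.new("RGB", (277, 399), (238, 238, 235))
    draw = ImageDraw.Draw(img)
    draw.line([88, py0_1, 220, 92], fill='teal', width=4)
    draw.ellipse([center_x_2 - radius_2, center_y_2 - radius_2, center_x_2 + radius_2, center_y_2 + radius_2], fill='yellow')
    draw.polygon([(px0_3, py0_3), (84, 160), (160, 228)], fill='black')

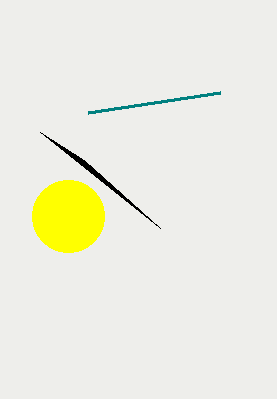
py0_1 = 112, center_x_2 = 68, center_y_2 = 216, radius_2 = 36, px0_3 = 40, py0_3 = 132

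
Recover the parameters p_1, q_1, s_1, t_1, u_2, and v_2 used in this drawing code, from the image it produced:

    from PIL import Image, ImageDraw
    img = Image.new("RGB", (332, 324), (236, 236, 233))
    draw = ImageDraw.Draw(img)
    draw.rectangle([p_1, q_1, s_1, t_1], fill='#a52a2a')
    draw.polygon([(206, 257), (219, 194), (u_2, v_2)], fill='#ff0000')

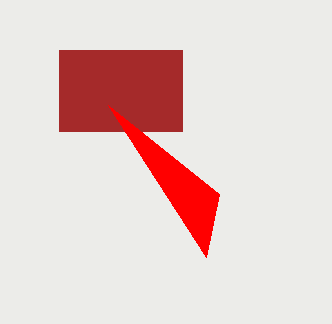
p_1 = 59, q_1 = 50, s_1 = 182, t_1 = 131, u_2 = 108, v_2 = 105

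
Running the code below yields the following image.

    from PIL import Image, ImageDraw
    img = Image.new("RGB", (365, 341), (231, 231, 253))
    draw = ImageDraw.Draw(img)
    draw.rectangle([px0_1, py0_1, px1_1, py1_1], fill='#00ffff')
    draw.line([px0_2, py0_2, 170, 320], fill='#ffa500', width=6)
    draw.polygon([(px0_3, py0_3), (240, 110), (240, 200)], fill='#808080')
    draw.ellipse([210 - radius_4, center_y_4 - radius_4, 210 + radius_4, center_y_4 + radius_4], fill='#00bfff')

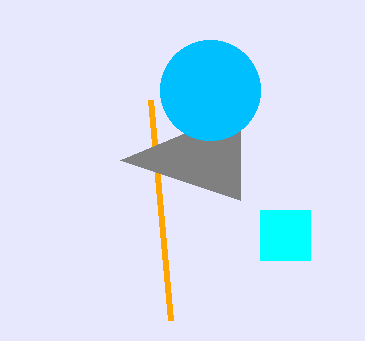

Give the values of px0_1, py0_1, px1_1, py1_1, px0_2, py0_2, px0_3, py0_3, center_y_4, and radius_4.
px0_1 = 260
py0_1 = 210
px1_1 = 310
py1_1 = 260
px0_2 = 150
py0_2 = 100
px0_3 = 120
py0_3 = 160
center_y_4 = 90
radius_4 = 50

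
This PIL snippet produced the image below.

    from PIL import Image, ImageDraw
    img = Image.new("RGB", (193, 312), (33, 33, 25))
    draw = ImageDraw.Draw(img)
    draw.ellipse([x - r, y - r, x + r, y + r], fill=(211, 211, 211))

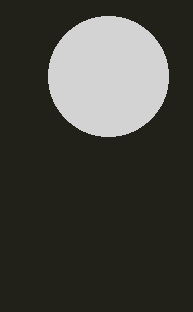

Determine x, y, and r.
x = 108; y = 76; r = 60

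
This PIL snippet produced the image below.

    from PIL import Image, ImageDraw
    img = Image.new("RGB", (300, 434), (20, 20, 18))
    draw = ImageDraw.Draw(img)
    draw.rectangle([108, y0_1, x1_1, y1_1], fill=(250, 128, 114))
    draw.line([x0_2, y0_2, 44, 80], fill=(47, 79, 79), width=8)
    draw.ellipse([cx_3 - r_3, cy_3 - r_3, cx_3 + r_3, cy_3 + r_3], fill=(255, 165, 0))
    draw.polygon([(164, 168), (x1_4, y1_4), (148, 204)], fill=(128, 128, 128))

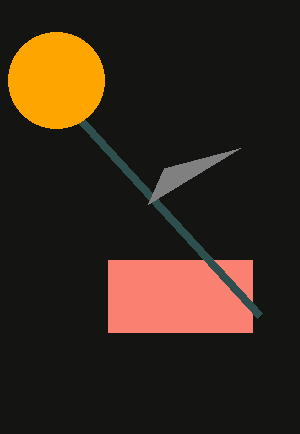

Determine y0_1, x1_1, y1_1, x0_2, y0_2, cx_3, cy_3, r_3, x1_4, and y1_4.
y0_1 = 260
x1_1 = 252
y1_1 = 332
x0_2 = 260
y0_2 = 316
cx_3 = 56
cy_3 = 80
r_3 = 48
x1_4 = 240
y1_4 = 148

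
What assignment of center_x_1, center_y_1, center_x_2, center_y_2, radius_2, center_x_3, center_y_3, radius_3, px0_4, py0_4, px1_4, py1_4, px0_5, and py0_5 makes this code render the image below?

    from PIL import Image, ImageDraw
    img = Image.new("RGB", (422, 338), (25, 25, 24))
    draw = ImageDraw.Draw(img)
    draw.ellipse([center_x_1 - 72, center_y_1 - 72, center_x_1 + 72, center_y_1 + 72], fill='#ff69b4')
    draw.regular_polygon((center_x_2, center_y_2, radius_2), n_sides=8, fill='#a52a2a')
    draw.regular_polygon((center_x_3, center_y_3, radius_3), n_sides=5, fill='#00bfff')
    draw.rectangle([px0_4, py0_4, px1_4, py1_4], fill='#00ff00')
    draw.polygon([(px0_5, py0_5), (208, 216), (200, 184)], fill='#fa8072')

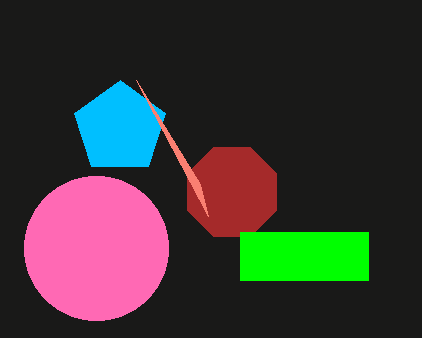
center_x_1 = 96; center_y_1 = 248; center_x_2 = 232; center_y_2 = 192; radius_2 = 48; center_x_3 = 120; center_y_3 = 128; radius_3 = 48; px0_4 = 240; py0_4 = 232; px1_4 = 368; py1_4 = 280; px0_5 = 136; py0_5 = 80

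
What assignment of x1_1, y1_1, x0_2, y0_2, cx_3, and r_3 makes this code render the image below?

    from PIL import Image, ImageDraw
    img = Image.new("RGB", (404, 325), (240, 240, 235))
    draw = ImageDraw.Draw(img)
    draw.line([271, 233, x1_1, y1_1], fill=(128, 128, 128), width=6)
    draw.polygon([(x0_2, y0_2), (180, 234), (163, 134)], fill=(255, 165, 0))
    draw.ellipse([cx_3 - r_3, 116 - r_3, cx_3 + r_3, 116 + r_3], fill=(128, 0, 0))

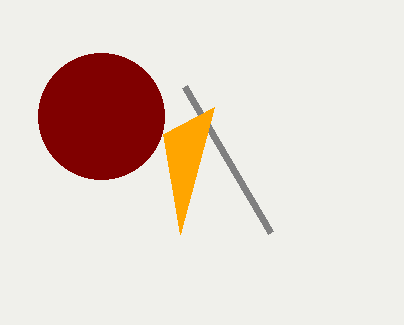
x1_1 = 185; y1_1 = 87; x0_2 = 214; y0_2 = 107; cx_3 = 101; r_3 = 63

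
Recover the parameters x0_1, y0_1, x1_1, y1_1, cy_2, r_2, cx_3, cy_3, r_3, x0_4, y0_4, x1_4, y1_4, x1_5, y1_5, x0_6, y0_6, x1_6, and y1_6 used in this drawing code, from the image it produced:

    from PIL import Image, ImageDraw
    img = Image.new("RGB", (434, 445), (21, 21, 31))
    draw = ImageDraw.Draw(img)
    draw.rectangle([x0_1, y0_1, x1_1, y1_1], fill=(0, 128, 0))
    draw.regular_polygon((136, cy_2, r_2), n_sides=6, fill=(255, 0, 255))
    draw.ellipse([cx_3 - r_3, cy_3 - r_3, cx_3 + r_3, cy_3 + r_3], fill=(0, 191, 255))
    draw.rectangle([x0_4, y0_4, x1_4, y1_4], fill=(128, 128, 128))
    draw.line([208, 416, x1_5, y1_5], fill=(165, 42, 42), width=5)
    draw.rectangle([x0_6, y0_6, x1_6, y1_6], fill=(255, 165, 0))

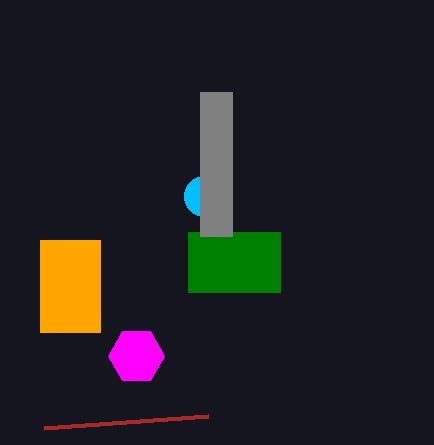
x0_1 = 188; y0_1 = 232; x1_1 = 280; y1_1 = 292; cy_2 = 356; r_2 = 28; cx_3 = 204; cy_3 = 196; r_3 = 20; x0_4 = 200; y0_4 = 92; x1_4 = 232; y1_4 = 236; x1_5 = 44; y1_5 = 428; x0_6 = 40; y0_6 = 240; x1_6 = 100; y1_6 = 332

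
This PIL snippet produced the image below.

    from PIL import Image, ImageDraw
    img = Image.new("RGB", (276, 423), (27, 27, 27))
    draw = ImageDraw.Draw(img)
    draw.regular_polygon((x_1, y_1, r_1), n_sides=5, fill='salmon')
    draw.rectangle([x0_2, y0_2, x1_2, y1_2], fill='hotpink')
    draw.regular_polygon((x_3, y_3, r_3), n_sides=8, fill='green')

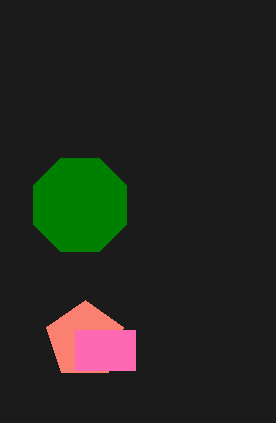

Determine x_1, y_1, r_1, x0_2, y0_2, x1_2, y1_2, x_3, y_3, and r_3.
x_1 = 85; y_1 = 340; r_1 = 40; x0_2 = 75; y0_2 = 330; x1_2 = 135; y1_2 = 370; x_3 = 80; y_3 = 205; r_3 = 50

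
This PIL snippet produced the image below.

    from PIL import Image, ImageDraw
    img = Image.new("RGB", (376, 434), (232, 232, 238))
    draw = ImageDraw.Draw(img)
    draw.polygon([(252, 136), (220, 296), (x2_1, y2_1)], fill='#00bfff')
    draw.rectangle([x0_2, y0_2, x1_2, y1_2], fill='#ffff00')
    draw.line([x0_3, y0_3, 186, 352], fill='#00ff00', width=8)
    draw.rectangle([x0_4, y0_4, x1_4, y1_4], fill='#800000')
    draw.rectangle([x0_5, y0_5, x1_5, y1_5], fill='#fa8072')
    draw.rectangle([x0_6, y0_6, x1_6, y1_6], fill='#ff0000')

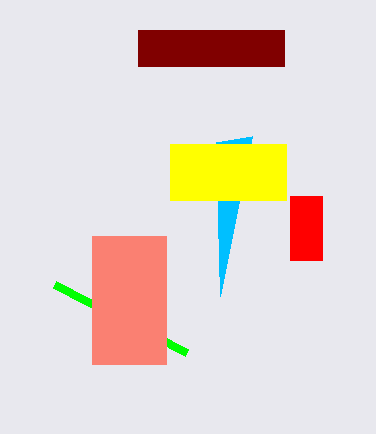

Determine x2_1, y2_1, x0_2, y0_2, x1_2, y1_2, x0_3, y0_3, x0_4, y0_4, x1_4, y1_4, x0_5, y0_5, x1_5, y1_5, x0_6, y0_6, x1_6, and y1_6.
x2_1 = 216
y2_1 = 142
x0_2 = 170
y0_2 = 144
x1_2 = 286
y1_2 = 200
x0_3 = 54
y0_3 = 284
x0_4 = 138
y0_4 = 30
x1_4 = 284
y1_4 = 66
x0_5 = 92
y0_5 = 236
x1_5 = 166
y1_5 = 364
x0_6 = 290
y0_6 = 196
x1_6 = 322
y1_6 = 260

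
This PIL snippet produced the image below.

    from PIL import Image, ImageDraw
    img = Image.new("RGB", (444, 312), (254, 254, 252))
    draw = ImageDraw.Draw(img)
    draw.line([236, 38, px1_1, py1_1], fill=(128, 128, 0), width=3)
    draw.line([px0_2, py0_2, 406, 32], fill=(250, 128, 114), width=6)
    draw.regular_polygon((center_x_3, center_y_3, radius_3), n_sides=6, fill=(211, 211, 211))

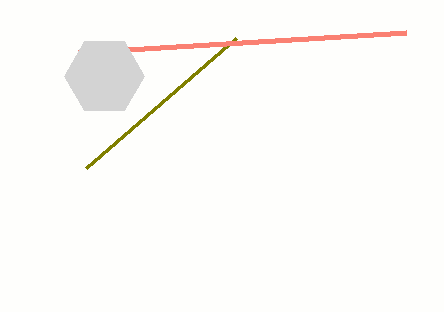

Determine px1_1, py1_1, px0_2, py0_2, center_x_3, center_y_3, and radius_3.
px1_1 = 86, py1_1 = 168, px0_2 = 78, py0_2 = 52, center_x_3 = 104, center_y_3 = 76, radius_3 = 40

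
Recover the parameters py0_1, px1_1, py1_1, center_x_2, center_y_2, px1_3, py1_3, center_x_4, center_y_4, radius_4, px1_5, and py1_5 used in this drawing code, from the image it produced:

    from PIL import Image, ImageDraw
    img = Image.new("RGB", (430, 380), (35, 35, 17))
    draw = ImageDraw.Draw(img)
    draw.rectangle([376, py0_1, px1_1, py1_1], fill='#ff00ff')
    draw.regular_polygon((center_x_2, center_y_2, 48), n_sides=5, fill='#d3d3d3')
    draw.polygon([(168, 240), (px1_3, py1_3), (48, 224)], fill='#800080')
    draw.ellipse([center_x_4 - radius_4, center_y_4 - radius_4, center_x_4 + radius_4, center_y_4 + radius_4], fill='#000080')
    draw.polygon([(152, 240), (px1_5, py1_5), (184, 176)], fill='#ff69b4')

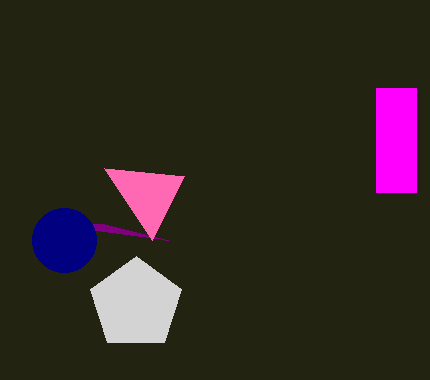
py0_1 = 88; px1_1 = 416; py1_1 = 192; center_x_2 = 136; center_y_2 = 304; px1_3 = 104; py1_3 = 224; center_x_4 = 64; center_y_4 = 240; radius_4 = 32; px1_5 = 104; py1_5 = 168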